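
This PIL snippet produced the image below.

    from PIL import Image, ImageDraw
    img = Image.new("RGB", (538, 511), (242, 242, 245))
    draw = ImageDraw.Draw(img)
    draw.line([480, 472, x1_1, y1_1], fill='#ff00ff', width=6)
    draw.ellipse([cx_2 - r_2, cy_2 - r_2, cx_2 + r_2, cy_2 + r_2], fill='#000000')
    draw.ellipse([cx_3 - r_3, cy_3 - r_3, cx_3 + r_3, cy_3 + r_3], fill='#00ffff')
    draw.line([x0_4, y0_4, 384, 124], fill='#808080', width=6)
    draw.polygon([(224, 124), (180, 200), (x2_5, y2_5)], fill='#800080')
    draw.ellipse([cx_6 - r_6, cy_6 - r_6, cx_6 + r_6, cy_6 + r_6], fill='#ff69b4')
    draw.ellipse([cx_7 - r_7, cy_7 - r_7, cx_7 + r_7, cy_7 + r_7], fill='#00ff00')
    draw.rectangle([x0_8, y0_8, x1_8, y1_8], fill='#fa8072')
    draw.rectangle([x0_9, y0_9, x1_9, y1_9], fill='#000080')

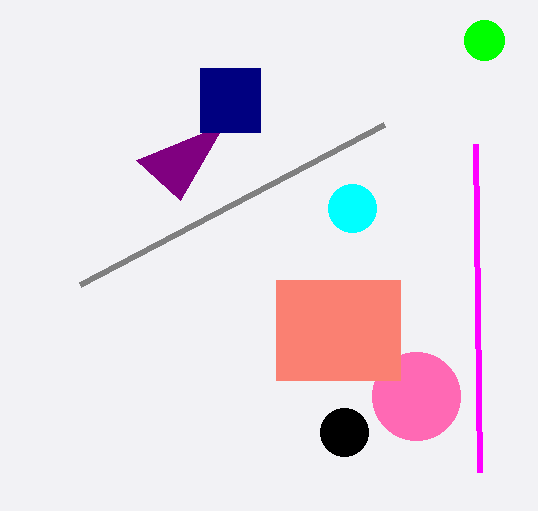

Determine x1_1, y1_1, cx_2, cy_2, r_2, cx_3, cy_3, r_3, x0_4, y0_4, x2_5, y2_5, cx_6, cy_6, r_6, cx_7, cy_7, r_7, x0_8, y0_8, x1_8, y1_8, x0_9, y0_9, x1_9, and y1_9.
x1_1 = 476; y1_1 = 144; cx_2 = 344; cy_2 = 432; r_2 = 24; cx_3 = 352; cy_3 = 208; r_3 = 24; x0_4 = 80; y0_4 = 284; x2_5 = 136; y2_5 = 160; cx_6 = 416; cy_6 = 396; r_6 = 44; cx_7 = 484; cy_7 = 40; r_7 = 20; x0_8 = 276; y0_8 = 280; x1_8 = 400; y1_8 = 380; x0_9 = 200; y0_9 = 68; x1_9 = 260; y1_9 = 132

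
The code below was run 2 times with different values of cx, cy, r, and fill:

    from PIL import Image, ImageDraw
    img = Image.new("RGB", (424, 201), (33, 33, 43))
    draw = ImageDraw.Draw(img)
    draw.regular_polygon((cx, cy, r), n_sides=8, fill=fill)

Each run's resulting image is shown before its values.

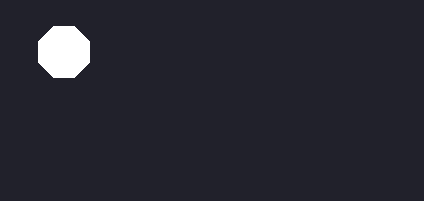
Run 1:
cx = 64; cy = 52; r = 28; fill = 'white'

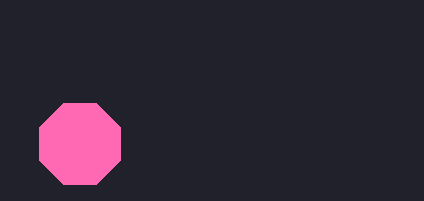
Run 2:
cx = 80, cy = 144, r = 44, fill = 'hotpink'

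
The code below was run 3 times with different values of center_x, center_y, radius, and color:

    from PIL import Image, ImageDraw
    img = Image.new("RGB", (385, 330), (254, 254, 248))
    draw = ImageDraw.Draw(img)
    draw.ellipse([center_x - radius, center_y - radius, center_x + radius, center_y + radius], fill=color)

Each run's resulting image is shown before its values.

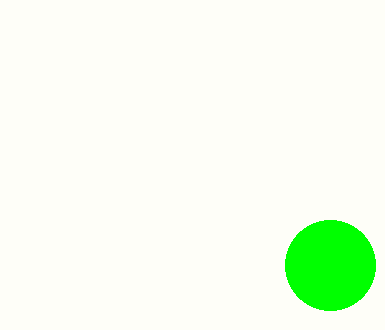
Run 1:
center_x = 330, center_y = 265, radius = 45, color = 'lime'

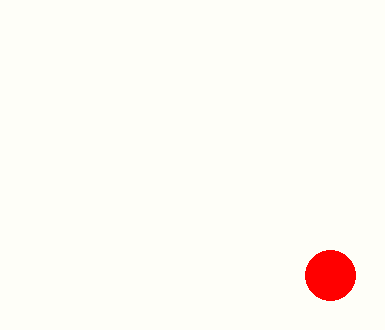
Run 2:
center_x = 330, center_y = 275, radius = 25, color = 'red'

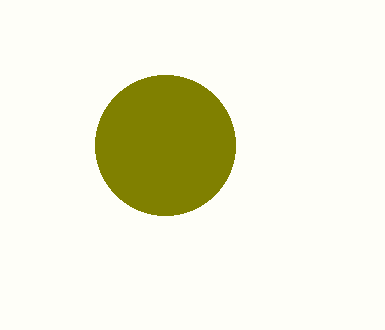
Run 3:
center_x = 165
center_y = 145
radius = 70
color = 'olive'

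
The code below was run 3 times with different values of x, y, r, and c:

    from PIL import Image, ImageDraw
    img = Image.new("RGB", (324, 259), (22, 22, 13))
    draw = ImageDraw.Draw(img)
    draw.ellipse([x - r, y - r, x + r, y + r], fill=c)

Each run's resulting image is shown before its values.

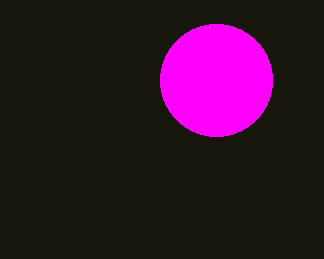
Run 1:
x = 216
y = 80
r = 56
c = 'magenta'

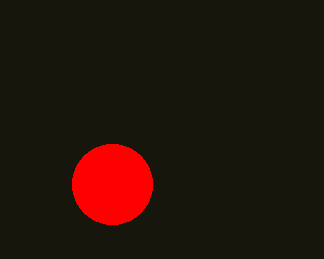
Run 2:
x = 112
y = 184
r = 40
c = 'red'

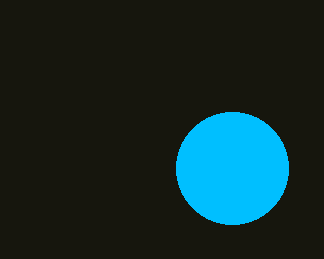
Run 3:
x = 232, y = 168, r = 56, c = 'deepskyblue'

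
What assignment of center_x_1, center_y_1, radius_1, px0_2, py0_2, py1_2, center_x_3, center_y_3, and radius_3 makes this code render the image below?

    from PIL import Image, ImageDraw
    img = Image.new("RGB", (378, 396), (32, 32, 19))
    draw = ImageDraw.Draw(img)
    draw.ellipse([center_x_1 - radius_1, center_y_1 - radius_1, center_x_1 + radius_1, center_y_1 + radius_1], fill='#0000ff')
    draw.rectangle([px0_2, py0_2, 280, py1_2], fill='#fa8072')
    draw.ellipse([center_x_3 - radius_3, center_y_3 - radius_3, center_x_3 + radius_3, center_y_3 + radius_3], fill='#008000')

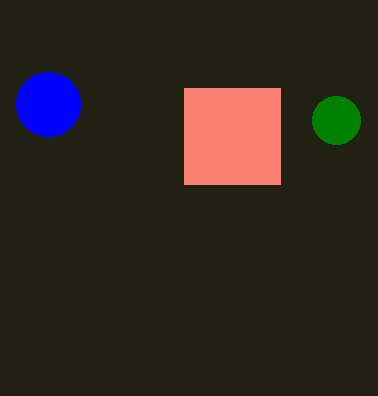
center_x_1 = 48, center_y_1 = 104, radius_1 = 32, px0_2 = 184, py0_2 = 88, py1_2 = 184, center_x_3 = 336, center_y_3 = 120, radius_3 = 24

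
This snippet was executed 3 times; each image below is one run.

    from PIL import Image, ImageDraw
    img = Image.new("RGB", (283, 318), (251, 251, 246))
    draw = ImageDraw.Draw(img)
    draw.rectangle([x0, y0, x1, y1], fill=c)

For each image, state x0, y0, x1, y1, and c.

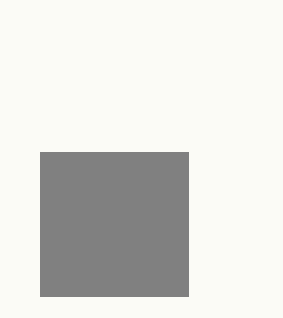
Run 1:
x0 = 40; y0 = 152; x1 = 188; y1 = 296; c = 'gray'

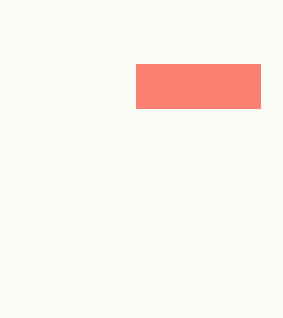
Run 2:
x0 = 136
y0 = 64
x1 = 260
y1 = 108
c = 'salmon'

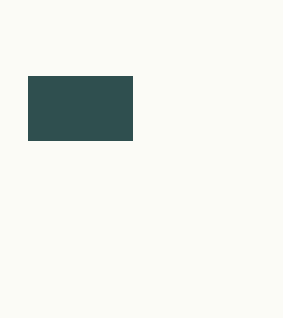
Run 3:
x0 = 28, y0 = 76, x1 = 132, y1 = 140, c = 'darkslategray'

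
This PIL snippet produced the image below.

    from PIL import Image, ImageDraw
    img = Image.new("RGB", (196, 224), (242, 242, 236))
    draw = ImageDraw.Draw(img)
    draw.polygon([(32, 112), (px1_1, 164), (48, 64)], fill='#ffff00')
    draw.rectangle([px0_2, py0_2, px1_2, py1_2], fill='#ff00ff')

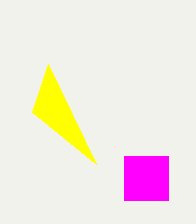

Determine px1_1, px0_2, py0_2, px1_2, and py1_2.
px1_1 = 96; px0_2 = 124; py0_2 = 156; px1_2 = 168; py1_2 = 200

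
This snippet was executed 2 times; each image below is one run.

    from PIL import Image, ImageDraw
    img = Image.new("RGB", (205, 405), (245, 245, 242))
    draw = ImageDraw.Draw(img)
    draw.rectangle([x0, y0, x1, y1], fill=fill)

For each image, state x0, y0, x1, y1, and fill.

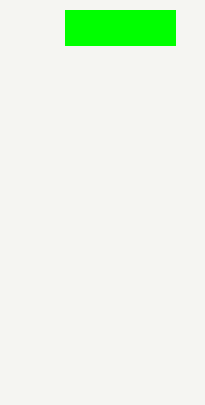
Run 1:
x0 = 65, y0 = 10, x1 = 175, y1 = 45, fill = 'lime'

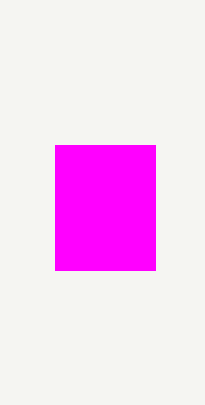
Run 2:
x0 = 55, y0 = 145, x1 = 155, y1 = 270, fill = 'magenta'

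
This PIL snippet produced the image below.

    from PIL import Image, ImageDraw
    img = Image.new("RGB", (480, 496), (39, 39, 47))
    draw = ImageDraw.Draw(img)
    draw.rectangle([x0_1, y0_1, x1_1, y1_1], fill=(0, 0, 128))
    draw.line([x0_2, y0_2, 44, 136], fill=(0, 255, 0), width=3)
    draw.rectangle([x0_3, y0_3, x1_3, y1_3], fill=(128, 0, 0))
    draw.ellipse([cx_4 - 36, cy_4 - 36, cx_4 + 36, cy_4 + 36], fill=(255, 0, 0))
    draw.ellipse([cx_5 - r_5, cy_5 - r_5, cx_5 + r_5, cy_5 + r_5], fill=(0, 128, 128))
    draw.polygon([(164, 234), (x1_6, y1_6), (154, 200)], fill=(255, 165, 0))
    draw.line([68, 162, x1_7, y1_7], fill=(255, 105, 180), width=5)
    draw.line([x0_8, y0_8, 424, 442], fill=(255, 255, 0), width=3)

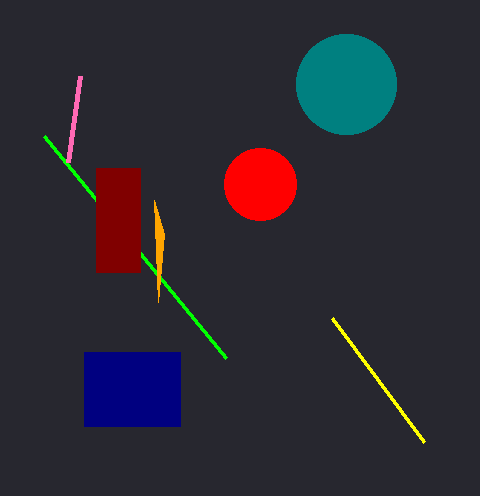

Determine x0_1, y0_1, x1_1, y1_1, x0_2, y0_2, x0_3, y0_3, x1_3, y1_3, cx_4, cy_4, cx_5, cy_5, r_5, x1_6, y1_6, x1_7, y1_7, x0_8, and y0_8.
x0_1 = 84, y0_1 = 352, x1_1 = 180, y1_1 = 426, x0_2 = 226, y0_2 = 358, x0_3 = 96, y0_3 = 168, x1_3 = 140, y1_3 = 272, cx_4 = 260, cy_4 = 184, cx_5 = 346, cy_5 = 84, r_5 = 50, x1_6 = 158, y1_6 = 302, x1_7 = 80, y1_7 = 76, x0_8 = 332, y0_8 = 318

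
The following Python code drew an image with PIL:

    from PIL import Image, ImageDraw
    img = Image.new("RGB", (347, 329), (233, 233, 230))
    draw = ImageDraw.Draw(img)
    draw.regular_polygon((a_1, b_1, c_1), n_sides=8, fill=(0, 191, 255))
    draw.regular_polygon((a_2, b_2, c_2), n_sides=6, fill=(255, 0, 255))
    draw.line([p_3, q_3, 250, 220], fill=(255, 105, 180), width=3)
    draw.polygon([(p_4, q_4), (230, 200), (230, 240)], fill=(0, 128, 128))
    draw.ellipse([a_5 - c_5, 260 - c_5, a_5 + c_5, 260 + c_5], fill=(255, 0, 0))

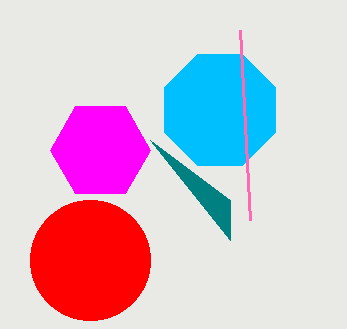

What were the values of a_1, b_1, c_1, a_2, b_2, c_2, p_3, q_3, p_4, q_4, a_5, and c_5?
a_1 = 220; b_1 = 110; c_1 = 60; a_2 = 100; b_2 = 150; c_2 = 50; p_3 = 240; q_3 = 30; p_4 = 150; q_4 = 140; a_5 = 90; c_5 = 60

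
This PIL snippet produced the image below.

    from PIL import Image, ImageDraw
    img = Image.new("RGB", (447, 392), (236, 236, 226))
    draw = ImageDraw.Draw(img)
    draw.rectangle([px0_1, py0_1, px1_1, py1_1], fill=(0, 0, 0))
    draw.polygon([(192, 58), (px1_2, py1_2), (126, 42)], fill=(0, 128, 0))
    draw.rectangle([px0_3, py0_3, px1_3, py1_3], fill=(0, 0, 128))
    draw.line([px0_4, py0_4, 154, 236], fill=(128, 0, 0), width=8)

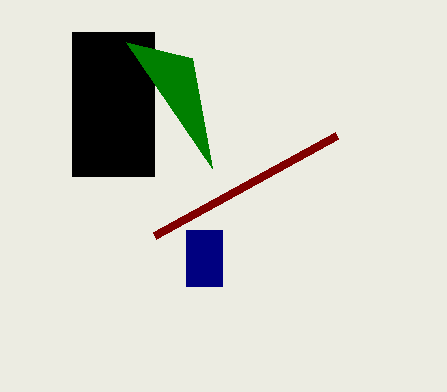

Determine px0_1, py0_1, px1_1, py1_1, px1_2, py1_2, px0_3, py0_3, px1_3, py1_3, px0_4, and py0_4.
px0_1 = 72
py0_1 = 32
px1_1 = 154
py1_1 = 176
px1_2 = 212
py1_2 = 168
px0_3 = 186
py0_3 = 230
px1_3 = 222
py1_3 = 286
px0_4 = 336
py0_4 = 136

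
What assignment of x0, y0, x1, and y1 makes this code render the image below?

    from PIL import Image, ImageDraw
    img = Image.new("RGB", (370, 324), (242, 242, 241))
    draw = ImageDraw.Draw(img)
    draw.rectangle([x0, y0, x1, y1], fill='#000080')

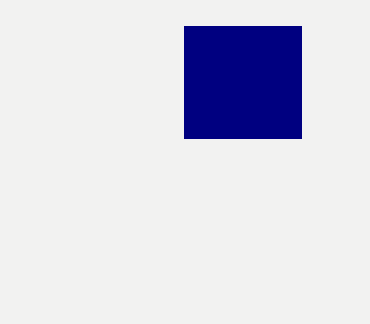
x0 = 184; y0 = 26; x1 = 301; y1 = 138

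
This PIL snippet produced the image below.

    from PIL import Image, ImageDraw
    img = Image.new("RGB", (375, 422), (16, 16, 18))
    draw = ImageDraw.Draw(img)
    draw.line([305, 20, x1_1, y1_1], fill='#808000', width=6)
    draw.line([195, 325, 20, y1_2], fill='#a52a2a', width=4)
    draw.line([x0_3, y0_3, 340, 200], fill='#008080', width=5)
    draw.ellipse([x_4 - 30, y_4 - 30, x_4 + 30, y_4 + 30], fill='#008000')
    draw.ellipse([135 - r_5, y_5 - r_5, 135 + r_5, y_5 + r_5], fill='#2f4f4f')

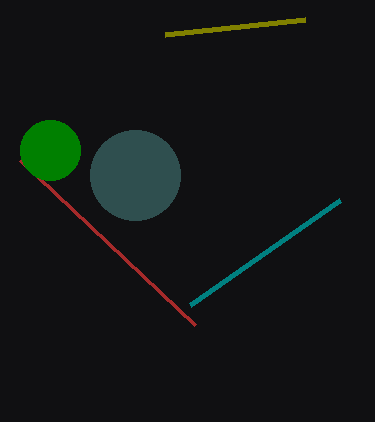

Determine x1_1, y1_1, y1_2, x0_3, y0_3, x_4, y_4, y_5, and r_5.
x1_1 = 165
y1_1 = 35
y1_2 = 160
x0_3 = 190
y0_3 = 305
x_4 = 50
y_4 = 150
y_5 = 175
r_5 = 45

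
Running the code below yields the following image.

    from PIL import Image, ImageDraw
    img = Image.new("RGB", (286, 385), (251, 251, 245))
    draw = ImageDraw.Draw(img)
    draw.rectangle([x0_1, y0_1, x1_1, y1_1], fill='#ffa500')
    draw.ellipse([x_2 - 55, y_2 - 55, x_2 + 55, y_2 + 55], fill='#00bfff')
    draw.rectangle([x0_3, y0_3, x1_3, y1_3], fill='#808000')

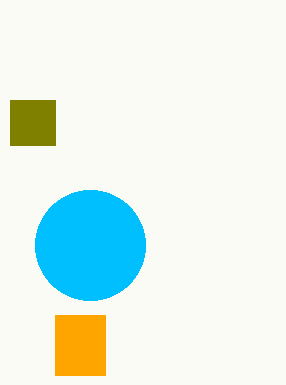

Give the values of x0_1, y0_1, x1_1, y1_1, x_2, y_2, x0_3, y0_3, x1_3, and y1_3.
x0_1 = 55; y0_1 = 315; x1_1 = 105; y1_1 = 375; x_2 = 90; y_2 = 245; x0_3 = 10; y0_3 = 100; x1_3 = 55; y1_3 = 145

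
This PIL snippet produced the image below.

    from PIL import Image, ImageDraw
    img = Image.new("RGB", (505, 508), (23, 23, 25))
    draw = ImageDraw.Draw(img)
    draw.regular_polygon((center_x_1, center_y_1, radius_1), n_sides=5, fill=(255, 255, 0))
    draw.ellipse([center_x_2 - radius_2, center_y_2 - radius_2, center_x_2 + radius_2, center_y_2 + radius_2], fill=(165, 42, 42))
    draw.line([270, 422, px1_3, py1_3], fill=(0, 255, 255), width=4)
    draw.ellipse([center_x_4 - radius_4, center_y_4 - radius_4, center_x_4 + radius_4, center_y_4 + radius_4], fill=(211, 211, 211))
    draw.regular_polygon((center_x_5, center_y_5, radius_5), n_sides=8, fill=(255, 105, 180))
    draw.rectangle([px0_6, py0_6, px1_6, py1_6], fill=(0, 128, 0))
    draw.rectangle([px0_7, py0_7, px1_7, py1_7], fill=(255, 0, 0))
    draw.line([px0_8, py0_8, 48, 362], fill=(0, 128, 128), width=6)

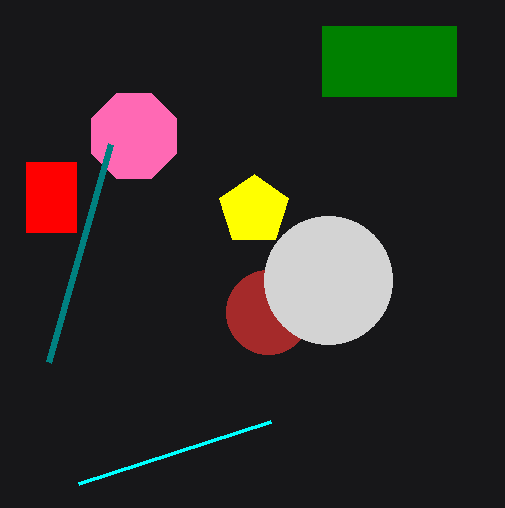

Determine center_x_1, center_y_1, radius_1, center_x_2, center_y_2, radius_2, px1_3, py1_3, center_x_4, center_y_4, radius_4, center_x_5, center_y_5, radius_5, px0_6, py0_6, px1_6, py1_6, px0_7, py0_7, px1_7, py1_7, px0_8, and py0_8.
center_x_1 = 254, center_y_1 = 210, radius_1 = 36, center_x_2 = 268, center_y_2 = 312, radius_2 = 42, px1_3 = 78, py1_3 = 484, center_x_4 = 328, center_y_4 = 280, radius_4 = 64, center_x_5 = 134, center_y_5 = 136, radius_5 = 46, px0_6 = 322, py0_6 = 26, px1_6 = 456, py1_6 = 96, px0_7 = 26, py0_7 = 162, px1_7 = 76, py1_7 = 232, px0_8 = 110, py0_8 = 144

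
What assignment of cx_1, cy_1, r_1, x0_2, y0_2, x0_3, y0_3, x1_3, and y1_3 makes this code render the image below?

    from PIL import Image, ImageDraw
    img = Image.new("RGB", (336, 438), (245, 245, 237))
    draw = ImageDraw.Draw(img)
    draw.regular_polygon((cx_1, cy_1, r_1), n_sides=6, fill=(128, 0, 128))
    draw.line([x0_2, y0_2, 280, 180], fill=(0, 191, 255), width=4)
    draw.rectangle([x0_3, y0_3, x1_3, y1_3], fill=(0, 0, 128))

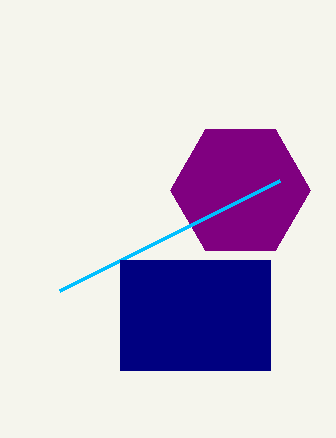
cx_1 = 240; cy_1 = 190; r_1 = 70; x0_2 = 60; y0_2 = 290; x0_3 = 120; y0_3 = 260; x1_3 = 270; y1_3 = 370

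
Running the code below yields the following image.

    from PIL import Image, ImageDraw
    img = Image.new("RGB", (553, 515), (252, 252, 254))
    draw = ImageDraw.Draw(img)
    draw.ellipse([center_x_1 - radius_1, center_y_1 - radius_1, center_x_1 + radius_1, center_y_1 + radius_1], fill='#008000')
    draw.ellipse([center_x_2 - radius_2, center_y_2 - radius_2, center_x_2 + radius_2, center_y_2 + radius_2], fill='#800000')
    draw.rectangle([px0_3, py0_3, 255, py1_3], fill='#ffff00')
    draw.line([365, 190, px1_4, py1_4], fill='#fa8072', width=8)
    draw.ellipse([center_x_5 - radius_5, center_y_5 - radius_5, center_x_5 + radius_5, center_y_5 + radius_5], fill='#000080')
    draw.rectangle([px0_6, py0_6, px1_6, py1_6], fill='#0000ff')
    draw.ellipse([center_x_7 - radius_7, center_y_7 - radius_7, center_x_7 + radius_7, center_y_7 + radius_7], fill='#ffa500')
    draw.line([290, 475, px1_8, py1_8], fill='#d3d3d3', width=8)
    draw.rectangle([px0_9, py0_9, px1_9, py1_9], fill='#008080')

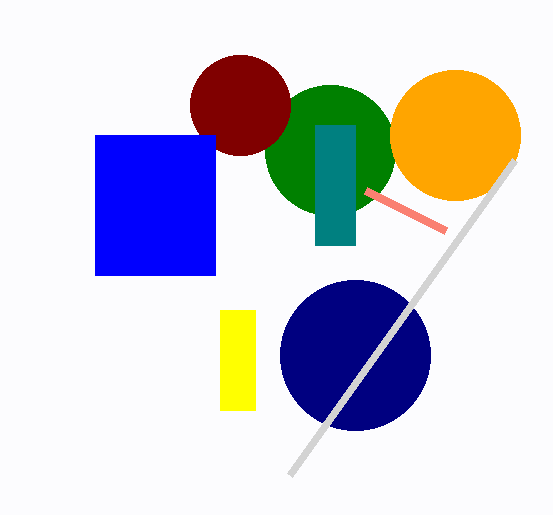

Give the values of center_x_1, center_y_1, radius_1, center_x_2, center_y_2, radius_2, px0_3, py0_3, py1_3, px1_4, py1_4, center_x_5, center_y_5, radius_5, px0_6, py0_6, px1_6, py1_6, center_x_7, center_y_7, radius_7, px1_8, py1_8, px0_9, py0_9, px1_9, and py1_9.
center_x_1 = 330, center_y_1 = 150, radius_1 = 65, center_x_2 = 240, center_y_2 = 105, radius_2 = 50, px0_3 = 220, py0_3 = 310, py1_3 = 410, px1_4 = 445, py1_4 = 230, center_x_5 = 355, center_y_5 = 355, radius_5 = 75, px0_6 = 95, py0_6 = 135, px1_6 = 215, py1_6 = 275, center_x_7 = 455, center_y_7 = 135, radius_7 = 65, px1_8 = 515, py1_8 = 160, px0_9 = 315, py0_9 = 125, px1_9 = 355, py1_9 = 245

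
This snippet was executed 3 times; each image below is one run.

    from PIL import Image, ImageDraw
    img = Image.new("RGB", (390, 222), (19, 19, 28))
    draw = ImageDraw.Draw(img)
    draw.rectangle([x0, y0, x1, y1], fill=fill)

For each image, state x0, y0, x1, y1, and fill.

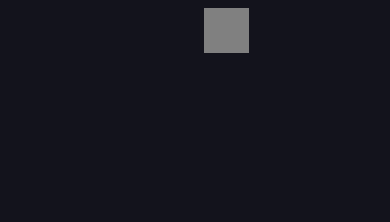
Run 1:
x0 = 204
y0 = 8
x1 = 248
y1 = 52
fill = 'gray'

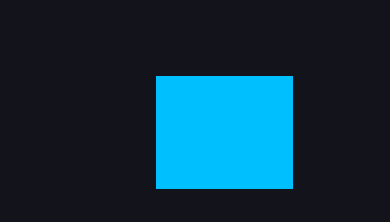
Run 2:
x0 = 156
y0 = 76
x1 = 292
y1 = 188
fill = 'deepskyblue'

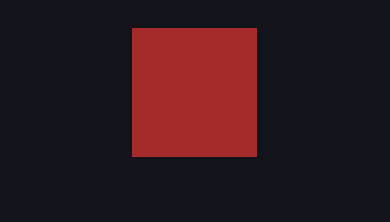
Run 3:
x0 = 132; y0 = 28; x1 = 256; y1 = 156; fill = 'brown'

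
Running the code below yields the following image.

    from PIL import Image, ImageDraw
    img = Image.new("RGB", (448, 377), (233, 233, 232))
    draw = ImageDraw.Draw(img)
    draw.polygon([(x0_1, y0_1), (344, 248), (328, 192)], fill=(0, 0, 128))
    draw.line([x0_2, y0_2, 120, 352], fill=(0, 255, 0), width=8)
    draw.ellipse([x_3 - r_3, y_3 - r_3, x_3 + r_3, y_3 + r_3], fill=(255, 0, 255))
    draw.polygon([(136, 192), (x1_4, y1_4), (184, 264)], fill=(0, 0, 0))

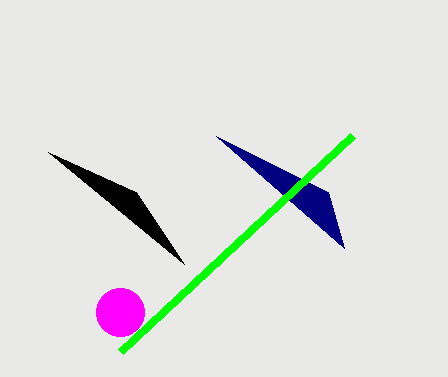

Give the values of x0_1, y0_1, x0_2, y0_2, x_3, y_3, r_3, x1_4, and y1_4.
x0_1 = 216
y0_1 = 136
x0_2 = 352
y0_2 = 136
x_3 = 120
y_3 = 312
r_3 = 24
x1_4 = 48
y1_4 = 152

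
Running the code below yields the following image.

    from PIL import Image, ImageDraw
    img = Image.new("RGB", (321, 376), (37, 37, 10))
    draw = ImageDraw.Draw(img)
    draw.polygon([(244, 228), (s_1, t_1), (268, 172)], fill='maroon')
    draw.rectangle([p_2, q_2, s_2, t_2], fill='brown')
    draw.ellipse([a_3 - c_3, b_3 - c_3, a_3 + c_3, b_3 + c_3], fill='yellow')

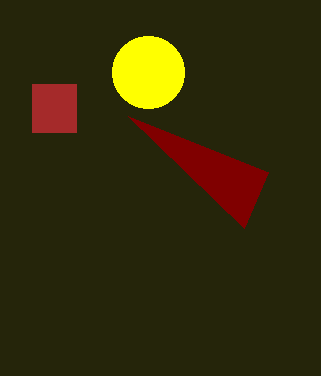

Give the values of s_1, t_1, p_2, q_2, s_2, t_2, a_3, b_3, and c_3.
s_1 = 128
t_1 = 116
p_2 = 32
q_2 = 84
s_2 = 76
t_2 = 132
a_3 = 148
b_3 = 72
c_3 = 36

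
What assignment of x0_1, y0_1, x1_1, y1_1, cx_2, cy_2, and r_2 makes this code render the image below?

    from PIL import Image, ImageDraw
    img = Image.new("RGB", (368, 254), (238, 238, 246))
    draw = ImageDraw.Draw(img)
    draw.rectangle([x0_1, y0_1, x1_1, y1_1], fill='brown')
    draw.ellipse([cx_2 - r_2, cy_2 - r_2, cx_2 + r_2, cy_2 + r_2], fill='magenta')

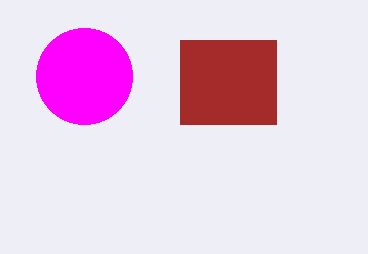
x0_1 = 180
y0_1 = 40
x1_1 = 276
y1_1 = 124
cx_2 = 84
cy_2 = 76
r_2 = 48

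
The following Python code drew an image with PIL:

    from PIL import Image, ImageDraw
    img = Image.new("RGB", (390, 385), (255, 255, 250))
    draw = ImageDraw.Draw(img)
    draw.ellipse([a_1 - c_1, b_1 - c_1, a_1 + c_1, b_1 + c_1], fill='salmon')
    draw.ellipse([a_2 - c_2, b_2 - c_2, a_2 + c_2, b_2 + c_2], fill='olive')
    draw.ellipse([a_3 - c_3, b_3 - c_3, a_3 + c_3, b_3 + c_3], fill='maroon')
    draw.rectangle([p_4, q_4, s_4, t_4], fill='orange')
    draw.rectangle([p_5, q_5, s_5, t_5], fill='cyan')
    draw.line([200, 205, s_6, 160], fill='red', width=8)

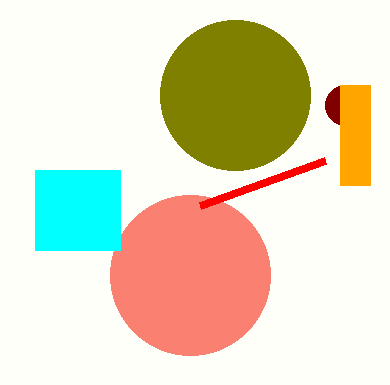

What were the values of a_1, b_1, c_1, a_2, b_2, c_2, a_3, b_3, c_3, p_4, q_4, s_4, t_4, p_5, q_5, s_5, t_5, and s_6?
a_1 = 190; b_1 = 275; c_1 = 80; a_2 = 235; b_2 = 95; c_2 = 75; a_3 = 345; b_3 = 105; c_3 = 20; p_4 = 340; q_4 = 85; s_4 = 370; t_4 = 185; p_5 = 35; q_5 = 170; s_5 = 120; t_5 = 250; s_6 = 325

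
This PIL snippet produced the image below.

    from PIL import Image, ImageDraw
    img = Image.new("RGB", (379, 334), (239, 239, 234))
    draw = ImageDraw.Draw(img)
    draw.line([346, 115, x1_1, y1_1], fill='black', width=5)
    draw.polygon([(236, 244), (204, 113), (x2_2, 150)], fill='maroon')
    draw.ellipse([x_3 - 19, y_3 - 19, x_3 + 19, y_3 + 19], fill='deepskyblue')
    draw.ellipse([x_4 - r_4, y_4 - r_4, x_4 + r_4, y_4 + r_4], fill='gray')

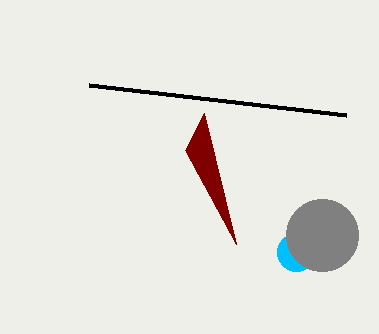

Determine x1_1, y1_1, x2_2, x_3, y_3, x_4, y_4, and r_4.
x1_1 = 89, y1_1 = 85, x2_2 = 185, x_3 = 296, y_3 = 252, x_4 = 322, y_4 = 235, r_4 = 36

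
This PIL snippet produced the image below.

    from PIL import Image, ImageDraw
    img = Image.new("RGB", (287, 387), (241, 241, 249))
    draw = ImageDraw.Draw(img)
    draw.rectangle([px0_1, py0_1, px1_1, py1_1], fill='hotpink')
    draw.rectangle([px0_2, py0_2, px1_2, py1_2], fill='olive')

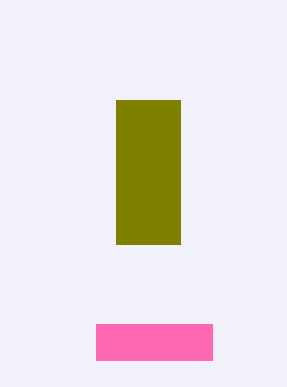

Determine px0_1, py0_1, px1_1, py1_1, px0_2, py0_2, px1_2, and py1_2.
px0_1 = 96
py0_1 = 324
px1_1 = 212
py1_1 = 360
px0_2 = 116
py0_2 = 100
px1_2 = 180
py1_2 = 244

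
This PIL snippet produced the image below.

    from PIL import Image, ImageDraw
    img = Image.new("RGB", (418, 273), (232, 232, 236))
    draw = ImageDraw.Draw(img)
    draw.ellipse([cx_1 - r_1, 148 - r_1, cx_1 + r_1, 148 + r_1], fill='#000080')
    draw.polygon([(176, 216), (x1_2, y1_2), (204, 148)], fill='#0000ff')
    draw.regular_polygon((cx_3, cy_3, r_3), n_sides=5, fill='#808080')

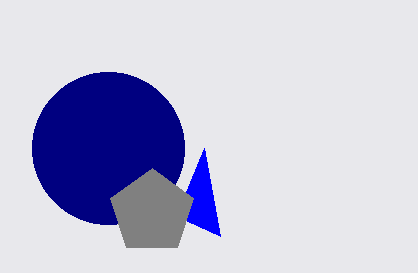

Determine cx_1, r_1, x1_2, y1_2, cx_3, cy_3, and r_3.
cx_1 = 108, r_1 = 76, x1_2 = 220, y1_2 = 236, cx_3 = 152, cy_3 = 212, r_3 = 44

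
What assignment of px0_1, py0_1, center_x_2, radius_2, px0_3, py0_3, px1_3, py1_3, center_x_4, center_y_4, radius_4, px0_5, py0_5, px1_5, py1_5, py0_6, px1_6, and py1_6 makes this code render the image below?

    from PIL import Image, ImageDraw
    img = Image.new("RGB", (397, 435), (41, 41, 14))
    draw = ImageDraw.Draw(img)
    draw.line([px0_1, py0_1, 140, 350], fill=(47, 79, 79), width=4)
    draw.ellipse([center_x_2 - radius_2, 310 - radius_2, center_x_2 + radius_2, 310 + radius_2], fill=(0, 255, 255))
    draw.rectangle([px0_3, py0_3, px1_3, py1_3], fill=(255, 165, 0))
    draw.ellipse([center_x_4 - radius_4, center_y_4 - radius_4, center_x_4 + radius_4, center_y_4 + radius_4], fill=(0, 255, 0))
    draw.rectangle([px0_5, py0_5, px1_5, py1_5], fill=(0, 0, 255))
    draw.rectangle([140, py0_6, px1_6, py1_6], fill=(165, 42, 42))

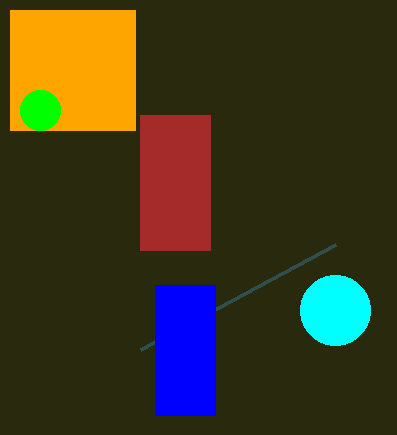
px0_1 = 335; py0_1 = 245; center_x_2 = 335; radius_2 = 35; px0_3 = 10; py0_3 = 10; px1_3 = 135; py1_3 = 130; center_x_4 = 40; center_y_4 = 110; radius_4 = 20; px0_5 = 155; py0_5 = 285; px1_5 = 215; py1_5 = 415; py0_6 = 115; px1_6 = 210; py1_6 = 250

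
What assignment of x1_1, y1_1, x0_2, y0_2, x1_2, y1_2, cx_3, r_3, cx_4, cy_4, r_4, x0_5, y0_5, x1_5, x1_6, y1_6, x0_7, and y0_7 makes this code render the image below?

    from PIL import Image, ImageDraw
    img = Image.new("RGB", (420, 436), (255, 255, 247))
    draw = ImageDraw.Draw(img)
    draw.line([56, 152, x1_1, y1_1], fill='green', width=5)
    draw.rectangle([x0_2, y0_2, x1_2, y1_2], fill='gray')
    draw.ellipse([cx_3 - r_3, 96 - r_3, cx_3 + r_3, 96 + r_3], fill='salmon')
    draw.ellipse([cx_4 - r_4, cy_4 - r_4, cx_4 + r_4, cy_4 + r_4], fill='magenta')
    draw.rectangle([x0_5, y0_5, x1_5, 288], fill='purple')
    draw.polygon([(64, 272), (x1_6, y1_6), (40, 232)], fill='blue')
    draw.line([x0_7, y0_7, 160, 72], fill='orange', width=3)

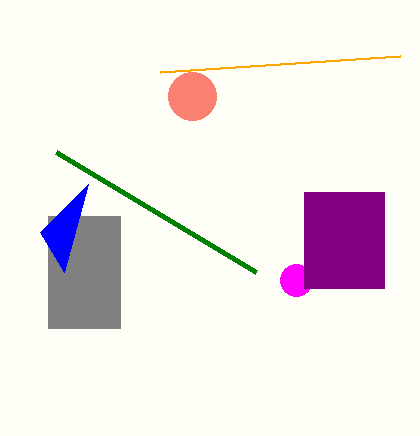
x1_1 = 256; y1_1 = 272; x0_2 = 48; y0_2 = 216; x1_2 = 120; y1_2 = 328; cx_3 = 192; r_3 = 24; cx_4 = 296; cy_4 = 280; r_4 = 16; x0_5 = 304; y0_5 = 192; x1_5 = 384; x1_6 = 88; y1_6 = 184; x0_7 = 400; y0_7 = 56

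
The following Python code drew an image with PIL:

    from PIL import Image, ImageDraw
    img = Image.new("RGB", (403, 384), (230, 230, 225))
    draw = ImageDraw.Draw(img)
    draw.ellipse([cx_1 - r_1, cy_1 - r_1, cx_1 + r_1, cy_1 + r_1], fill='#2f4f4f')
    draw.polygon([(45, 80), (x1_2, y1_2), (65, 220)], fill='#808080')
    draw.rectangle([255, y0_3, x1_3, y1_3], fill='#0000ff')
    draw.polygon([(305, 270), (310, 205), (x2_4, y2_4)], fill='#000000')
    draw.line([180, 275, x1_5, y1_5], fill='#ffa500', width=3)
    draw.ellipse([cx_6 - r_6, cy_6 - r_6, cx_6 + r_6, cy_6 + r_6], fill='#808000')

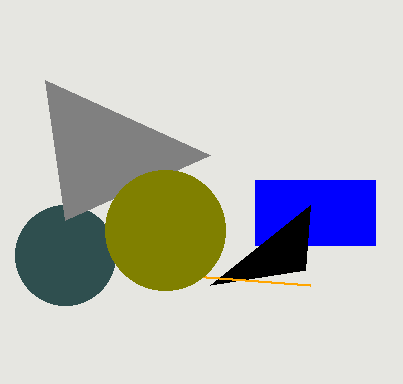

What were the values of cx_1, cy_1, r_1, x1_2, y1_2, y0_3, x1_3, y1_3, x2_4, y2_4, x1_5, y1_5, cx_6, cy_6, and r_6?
cx_1 = 65; cy_1 = 255; r_1 = 50; x1_2 = 210; y1_2 = 155; y0_3 = 180; x1_3 = 375; y1_3 = 245; x2_4 = 210; y2_4 = 285; x1_5 = 310; y1_5 = 285; cx_6 = 165; cy_6 = 230; r_6 = 60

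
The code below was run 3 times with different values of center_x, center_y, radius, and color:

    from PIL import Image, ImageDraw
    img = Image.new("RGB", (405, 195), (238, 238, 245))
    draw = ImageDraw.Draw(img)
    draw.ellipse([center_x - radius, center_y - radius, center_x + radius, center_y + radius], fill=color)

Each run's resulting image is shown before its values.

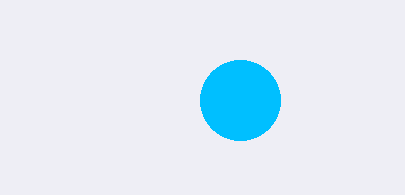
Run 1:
center_x = 240, center_y = 100, radius = 40, color = 'deepskyblue'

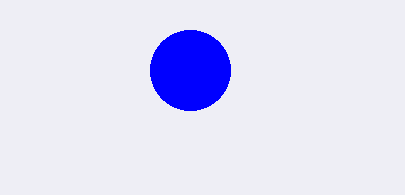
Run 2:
center_x = 190
center_y = 70
radius = 40
color = 'blue'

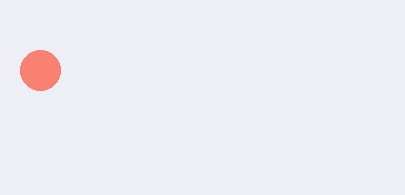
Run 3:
center_x = 40
center_y = 70
radius = 20
color = 'salmon'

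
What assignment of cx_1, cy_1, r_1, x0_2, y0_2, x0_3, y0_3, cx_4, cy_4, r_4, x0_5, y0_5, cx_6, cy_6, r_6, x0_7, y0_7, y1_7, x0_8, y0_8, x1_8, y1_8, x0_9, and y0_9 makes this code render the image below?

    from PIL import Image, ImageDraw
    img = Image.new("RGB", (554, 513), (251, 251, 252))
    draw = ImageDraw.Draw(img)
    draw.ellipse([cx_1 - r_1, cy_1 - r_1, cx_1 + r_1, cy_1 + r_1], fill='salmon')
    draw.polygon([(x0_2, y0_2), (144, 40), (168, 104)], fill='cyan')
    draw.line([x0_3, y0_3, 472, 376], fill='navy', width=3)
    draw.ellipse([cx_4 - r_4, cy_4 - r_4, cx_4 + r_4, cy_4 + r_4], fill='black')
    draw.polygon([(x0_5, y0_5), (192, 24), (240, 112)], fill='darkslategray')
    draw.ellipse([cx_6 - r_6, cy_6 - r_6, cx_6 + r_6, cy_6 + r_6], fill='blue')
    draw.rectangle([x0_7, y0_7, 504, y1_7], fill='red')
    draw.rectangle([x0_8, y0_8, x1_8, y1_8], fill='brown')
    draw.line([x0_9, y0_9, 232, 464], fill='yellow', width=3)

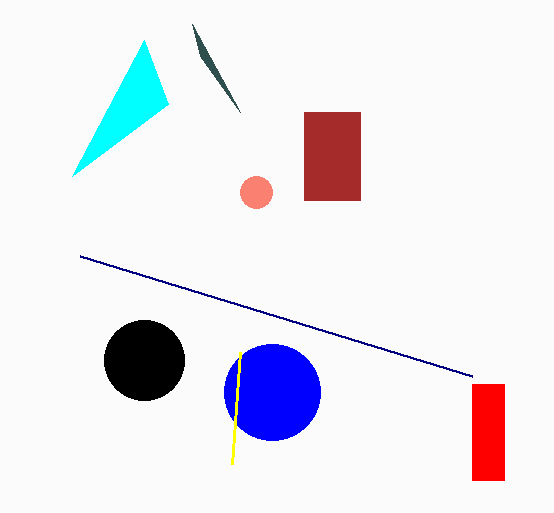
cx_1 = 256; cy_1 = 192; r_1 = 16; x0_2 = 72; y0_2 = 176; x0_3 = 80; y0_3 = 256; cx_4 = 144; cy_4 = 360; r_4 = 40; x0_5 = 200; y0_5 = 56; cx_6 = 272; cy_6 = 392; r_6 = 48; x0_7 = 472; y0_7 = 384; y1_7 = 480; x0_8 = 304; y0_8 = 112; x1_8 = 360; y1_8 = 200; x0_9 = 240; y0_9 = 352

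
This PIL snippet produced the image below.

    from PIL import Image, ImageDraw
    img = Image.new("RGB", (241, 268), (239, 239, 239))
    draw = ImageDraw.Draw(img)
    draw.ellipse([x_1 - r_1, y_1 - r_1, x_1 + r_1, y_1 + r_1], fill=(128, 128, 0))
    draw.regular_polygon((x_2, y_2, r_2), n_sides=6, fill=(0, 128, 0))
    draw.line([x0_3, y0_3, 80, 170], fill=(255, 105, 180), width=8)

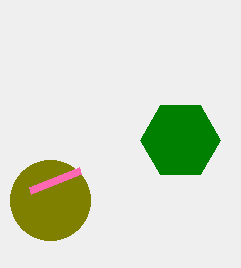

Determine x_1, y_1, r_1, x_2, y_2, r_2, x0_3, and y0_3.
x_1 = 50, y_1 = 200, r_1 = 40, x_2 = 180, y_2 = 140, r_2 = 40, x0_3 = 30, y0_3 = 190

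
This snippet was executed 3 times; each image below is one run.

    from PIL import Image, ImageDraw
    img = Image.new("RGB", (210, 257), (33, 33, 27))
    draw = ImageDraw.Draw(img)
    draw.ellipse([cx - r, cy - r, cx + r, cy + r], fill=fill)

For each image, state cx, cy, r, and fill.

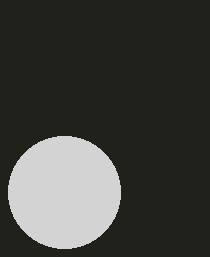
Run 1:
cx = 64
cy = 192
r = 56
fill = 'lightgray'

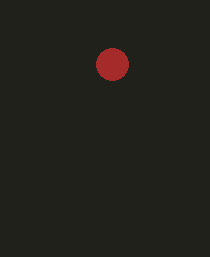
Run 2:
cx = 112
cy = 64
r = 16
fill = 'brown'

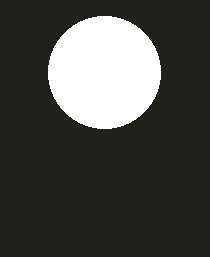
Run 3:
cx = 104; cy = 72; r = 56; fill = 'white'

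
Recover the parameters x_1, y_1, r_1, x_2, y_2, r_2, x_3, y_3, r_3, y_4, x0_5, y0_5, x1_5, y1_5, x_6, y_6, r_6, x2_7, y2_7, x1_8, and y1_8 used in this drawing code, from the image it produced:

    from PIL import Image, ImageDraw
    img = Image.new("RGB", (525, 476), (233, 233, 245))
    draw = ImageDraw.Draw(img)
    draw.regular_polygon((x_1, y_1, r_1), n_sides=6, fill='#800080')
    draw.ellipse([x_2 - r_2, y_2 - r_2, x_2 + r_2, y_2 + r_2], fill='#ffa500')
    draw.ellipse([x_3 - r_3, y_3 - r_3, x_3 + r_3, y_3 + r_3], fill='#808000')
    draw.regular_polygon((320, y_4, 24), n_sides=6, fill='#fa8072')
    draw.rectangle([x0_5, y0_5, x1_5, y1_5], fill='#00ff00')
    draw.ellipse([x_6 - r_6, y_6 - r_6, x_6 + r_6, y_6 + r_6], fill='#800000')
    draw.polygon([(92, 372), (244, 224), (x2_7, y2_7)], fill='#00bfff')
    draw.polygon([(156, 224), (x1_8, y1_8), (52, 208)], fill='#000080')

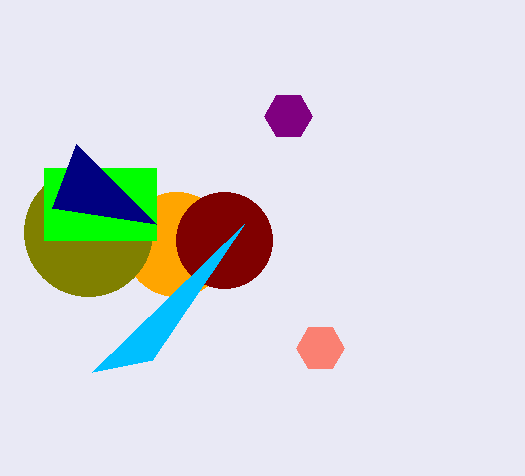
x_1 = 288; y_1 = 116; r_1 = 24; x_2 = 176; y_2 = 244; r_2 = 52; x_3 = 88; y_3 = 232; r_3 = 64; y_4 = 348; x0_5 = 44; y0_5 = 168; x1_5 = 156; y1_5 = 240; x_6 = 224; y_6 = 240; r_6 = 48; x2_7 = 152; y2_7 = 360; x1_8 = 76; y1_8 = 144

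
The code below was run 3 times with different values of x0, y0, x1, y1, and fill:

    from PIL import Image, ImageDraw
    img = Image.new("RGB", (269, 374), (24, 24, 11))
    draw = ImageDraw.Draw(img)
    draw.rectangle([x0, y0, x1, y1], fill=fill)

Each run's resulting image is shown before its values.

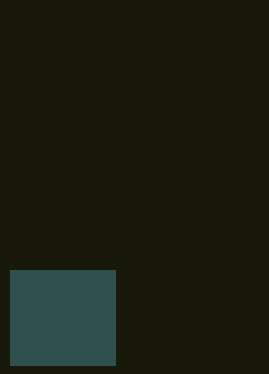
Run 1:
x0 = 10; y0 = 270; x1 = 115; y1 = 365; fill = 'darkslategray'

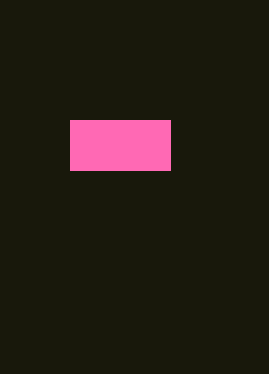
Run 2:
x0 = 70
y0 = 120
x1 = 170
y1 = 170
fill = 'hotpink'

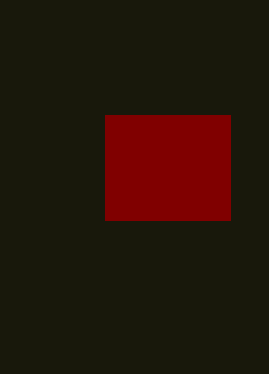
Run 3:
x0 = 105; y0 = 115; x1 = 230; y1 = 220; fill = 'maroon'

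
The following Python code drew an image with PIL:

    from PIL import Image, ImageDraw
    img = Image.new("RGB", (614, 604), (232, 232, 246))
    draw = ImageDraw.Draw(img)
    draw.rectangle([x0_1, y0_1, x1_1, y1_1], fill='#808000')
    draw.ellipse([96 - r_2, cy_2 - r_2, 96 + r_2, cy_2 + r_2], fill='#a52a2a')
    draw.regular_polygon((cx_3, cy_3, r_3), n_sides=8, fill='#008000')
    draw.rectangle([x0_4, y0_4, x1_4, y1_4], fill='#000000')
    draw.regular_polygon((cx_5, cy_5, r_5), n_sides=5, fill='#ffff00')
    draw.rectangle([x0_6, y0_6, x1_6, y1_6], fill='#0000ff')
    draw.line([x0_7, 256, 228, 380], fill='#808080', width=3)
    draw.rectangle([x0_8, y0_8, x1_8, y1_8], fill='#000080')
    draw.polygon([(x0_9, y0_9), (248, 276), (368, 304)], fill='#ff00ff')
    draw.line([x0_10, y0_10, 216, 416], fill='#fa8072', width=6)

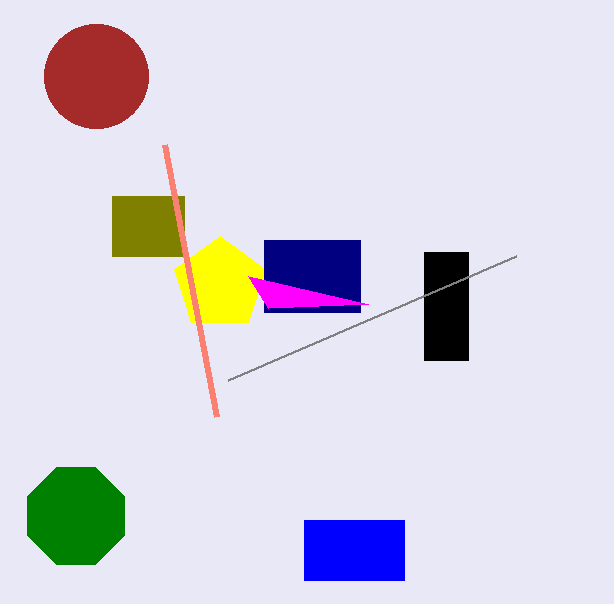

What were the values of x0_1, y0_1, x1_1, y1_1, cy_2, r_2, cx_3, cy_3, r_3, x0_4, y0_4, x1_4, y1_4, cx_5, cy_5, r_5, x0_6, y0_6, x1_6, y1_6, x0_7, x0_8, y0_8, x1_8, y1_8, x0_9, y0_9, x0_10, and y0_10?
x0_1 = 112, y0_1 = 196, x1_1 = 184, y1_1 = 256, cy_2 = 76, r_2 = 52, cx_3 = 76, cy_3 = 516, r_3 = 52, x0_4 = 424, y0_4 = 252, x1_4 = 468, y1_4 = 360, cx_5 = 220, cy_5 = 284, r_5 = 48, x0_6 = 304, y0_6 = 520, x1_6 = 404, y1_6 = 580, x0_7 = 516, x0_8 = 264, y0_8 = 240, x1_8 = 360, y1_8 = 312, x0_9 = 268, y0_9 = 308, x0_10 = 164, y0_10 = 144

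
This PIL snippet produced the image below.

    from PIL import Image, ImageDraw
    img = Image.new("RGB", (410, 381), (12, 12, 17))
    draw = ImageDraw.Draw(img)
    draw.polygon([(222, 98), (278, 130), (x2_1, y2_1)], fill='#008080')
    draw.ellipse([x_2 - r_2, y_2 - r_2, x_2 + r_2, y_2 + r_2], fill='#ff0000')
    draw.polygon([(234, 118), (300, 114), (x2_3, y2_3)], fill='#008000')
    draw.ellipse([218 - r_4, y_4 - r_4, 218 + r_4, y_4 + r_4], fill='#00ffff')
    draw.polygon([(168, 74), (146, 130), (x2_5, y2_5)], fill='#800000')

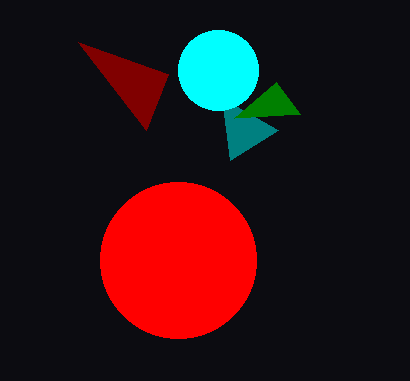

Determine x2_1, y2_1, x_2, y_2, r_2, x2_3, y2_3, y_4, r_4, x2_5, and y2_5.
x2_1 = 230, y2_1 = 160, x_2 = 178, y_2 = 260, r_2 = 78, x2_3 = 276, y2_3 = 82, y_4 = 70, r_4 = 40, x2_5 = 78, y2_5 = 42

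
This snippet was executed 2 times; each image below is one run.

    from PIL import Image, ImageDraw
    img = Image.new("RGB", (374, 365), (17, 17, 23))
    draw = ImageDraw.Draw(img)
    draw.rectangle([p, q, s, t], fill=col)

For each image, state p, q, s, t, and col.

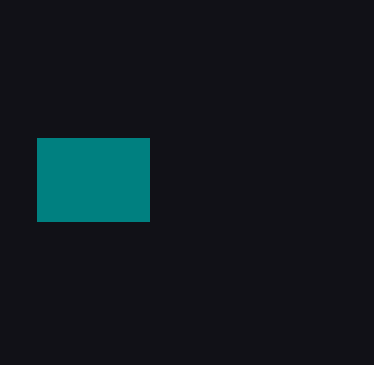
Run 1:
p = 37; q = 138; s = 149; t = 221; col = 'teal'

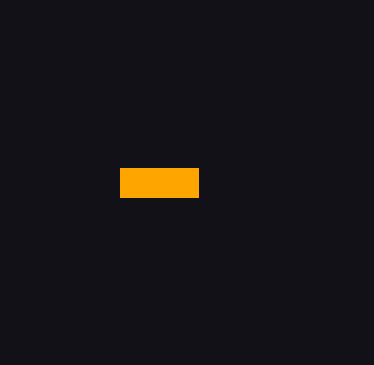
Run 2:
p = 120
q = 168
s = 198
t = 197
col = 'orange'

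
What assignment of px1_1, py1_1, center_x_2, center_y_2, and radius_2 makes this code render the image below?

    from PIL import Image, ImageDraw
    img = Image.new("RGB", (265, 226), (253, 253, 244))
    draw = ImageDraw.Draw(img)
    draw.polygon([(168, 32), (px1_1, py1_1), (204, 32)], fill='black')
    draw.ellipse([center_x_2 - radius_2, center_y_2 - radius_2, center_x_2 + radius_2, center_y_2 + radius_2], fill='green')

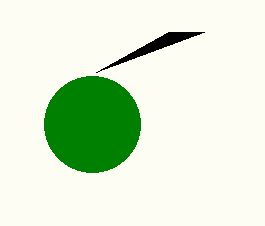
px1_1 = 96
py1_1 = 72
center_x_2 = 92
center_y_2 = 124
radius_2 = 48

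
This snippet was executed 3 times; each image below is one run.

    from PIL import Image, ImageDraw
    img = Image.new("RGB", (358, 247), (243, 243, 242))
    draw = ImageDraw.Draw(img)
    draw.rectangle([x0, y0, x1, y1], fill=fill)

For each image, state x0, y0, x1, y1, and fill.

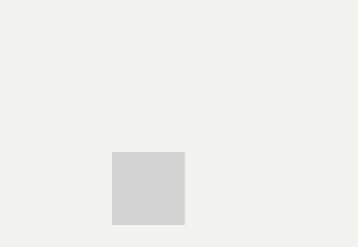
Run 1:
x0 = 112
y0 = 152
x1 = 184
y1 = 224
fill = 'lightgray'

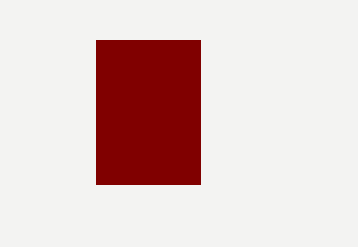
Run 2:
x0 = 96, y0 = 40, x1 = 200, y1 = 184, fill = 'maroon'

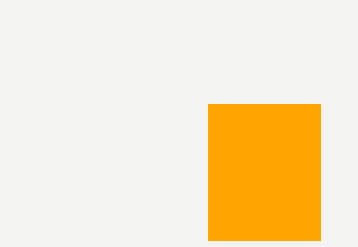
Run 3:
x0 = 208; y0 = 104; x1 = 320; y1 = 240; fill = 'orange'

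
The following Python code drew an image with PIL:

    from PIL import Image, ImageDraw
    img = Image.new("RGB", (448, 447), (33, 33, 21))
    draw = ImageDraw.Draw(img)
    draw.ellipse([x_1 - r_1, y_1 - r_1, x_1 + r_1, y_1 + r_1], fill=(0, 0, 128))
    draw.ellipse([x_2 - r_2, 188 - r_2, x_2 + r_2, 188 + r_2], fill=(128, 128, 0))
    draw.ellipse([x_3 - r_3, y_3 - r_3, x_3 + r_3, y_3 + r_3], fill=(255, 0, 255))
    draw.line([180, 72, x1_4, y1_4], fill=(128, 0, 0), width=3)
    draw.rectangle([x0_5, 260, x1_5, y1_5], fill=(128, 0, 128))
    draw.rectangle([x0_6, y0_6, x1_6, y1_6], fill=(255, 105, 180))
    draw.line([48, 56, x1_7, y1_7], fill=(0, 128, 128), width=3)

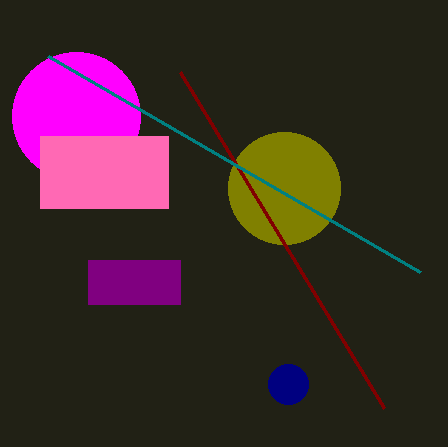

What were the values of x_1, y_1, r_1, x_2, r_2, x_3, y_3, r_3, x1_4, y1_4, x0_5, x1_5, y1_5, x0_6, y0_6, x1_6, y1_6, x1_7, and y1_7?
x_1 = 288, y_1 = 384, r_1 = 20, x_2 = 284, r_2 = 56, x_3 = 76, y_3 = 116, r_3 = 64, x1_4 = 384, y1_4 = 408, x0_5 = 88, x1_5 = 180, y1_5 = 304, x0_6 = 40, y0_6 = 136, x1_6 = 168, y1_6 = 208, x1_7 = 420, y1_7 = 272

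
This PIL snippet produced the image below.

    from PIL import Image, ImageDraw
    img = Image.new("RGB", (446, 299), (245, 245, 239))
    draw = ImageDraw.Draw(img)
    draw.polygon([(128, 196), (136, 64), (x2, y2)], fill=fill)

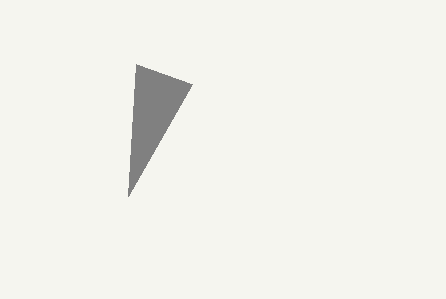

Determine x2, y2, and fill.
x2 = 192
y2 = 84
fill = 'gray'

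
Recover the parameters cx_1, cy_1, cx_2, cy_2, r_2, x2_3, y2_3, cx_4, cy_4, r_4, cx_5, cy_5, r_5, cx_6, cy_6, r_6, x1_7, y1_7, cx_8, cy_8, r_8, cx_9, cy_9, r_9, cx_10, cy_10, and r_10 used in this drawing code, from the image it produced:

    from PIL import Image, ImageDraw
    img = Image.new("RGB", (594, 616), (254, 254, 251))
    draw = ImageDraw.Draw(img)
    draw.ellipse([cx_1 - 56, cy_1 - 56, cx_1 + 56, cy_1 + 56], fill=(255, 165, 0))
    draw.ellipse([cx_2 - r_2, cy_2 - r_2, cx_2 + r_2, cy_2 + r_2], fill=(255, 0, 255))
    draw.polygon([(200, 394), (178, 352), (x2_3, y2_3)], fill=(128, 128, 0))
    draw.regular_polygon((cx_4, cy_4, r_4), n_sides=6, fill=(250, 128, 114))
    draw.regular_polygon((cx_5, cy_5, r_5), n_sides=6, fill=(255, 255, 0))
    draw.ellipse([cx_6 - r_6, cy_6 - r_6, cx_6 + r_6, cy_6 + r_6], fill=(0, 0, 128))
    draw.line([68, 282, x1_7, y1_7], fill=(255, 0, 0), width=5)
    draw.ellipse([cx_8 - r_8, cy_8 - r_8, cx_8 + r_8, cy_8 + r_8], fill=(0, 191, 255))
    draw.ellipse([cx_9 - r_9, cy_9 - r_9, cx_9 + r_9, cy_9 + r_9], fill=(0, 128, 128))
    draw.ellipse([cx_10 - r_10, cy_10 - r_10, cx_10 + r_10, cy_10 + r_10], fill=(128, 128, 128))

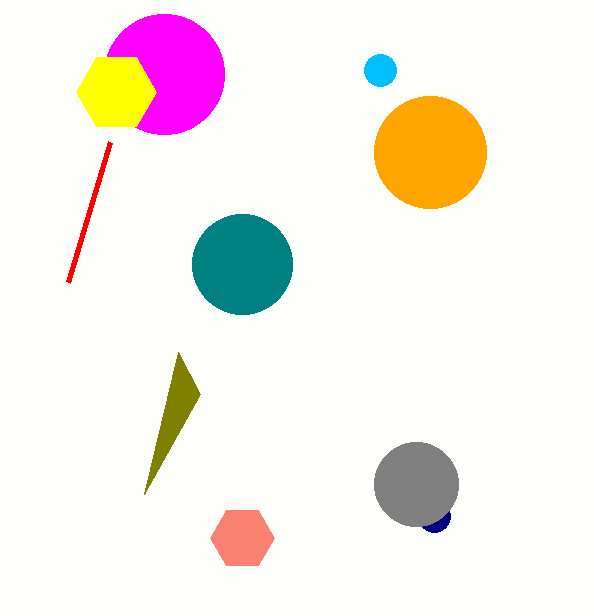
cx_1 = 430; cy_1 = 152; cx_2 = 164; cy_2 = 74; r_2 = 60; x2_3 = 144; y2_3 = 494; cx_4 = 242; cy_4 = 538; r_4 = 32; cx_5 = 116; cy_5 = 92; r_5 = 40; cx_6 = 434; cy_6 = 516; r_6 = 16; x1_7 = 110; y1_7 = 142; cx_8 = 380; cy_8 = 70; r_8 = 16; cx_9 = 242; cy_9 = 264; r_9 = 50; cx_10 = 416; cy_10 = 484; r_10 = 42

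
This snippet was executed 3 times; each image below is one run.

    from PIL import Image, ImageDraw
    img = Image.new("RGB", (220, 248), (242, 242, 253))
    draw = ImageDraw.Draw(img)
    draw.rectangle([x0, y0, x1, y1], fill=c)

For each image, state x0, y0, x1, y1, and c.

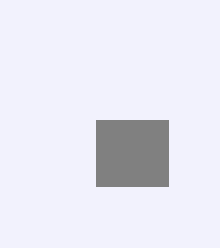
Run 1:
x0 = 96
y0 = 120
x1 = 168
y1 = 186
c = 'gray'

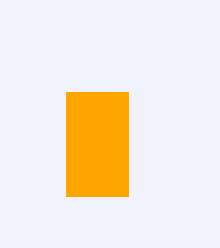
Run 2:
x0 = 66, y0 = 92, x1 = 128, y1 = 196, c = 'orange'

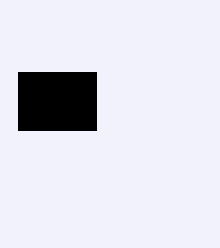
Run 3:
x0 = 18; y0 = 72; x1 = 96; y1 = 130; c = 'black'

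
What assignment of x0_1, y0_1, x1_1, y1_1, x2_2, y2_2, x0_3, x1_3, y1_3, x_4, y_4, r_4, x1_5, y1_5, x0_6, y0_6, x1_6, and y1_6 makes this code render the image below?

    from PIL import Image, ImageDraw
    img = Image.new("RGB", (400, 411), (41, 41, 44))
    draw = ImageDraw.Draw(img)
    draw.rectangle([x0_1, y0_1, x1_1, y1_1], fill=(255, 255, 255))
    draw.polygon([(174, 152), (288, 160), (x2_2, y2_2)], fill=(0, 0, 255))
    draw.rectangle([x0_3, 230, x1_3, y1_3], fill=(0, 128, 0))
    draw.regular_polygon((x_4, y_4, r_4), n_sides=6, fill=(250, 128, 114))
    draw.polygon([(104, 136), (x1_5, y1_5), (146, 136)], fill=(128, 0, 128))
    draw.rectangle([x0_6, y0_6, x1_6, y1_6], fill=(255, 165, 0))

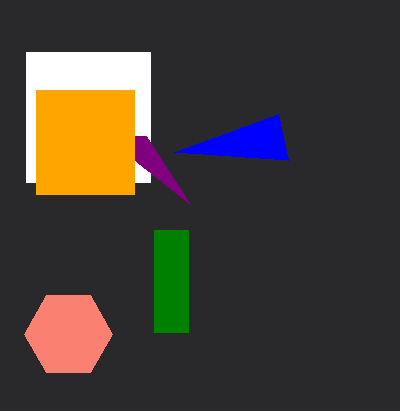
x0_1 = 26
y0_1 = 52
x1_1 = 150
y1_1 = 182
x2_2 = 278
y2_2 = 114
x0_3 = 154
x1_3 = 188
y1_3 = 332
x_4 = 68
y_4 = 334
r_4 = 44
x1_5 = 190
y1_5 = 204
x0_6 = 36
y0_6 = 90
x1_6 = 134
y1_6 = 194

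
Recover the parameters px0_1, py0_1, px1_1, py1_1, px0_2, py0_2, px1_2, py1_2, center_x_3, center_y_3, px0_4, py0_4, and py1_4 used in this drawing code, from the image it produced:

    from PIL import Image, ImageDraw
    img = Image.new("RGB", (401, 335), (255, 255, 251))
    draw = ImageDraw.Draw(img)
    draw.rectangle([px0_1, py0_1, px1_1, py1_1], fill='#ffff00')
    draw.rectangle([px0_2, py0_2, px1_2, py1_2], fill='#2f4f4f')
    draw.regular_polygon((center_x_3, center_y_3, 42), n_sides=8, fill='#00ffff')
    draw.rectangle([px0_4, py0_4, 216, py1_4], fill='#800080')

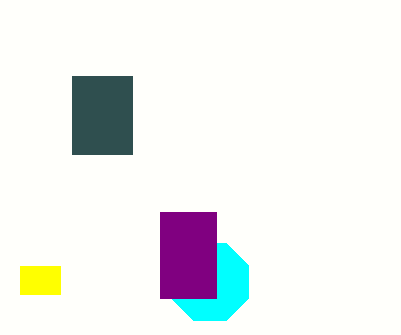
px0_1 = 20; py0_1 = 266; px1_1 = 60; py1_1 = 294; px0_2 = 72; py0_2 = 76; px1_2 = 132; py1_2 = 154; center_x_3 = 210; center_y_3 = 282; px0_4 = 160; py0_4 = 212; py1_4 = 298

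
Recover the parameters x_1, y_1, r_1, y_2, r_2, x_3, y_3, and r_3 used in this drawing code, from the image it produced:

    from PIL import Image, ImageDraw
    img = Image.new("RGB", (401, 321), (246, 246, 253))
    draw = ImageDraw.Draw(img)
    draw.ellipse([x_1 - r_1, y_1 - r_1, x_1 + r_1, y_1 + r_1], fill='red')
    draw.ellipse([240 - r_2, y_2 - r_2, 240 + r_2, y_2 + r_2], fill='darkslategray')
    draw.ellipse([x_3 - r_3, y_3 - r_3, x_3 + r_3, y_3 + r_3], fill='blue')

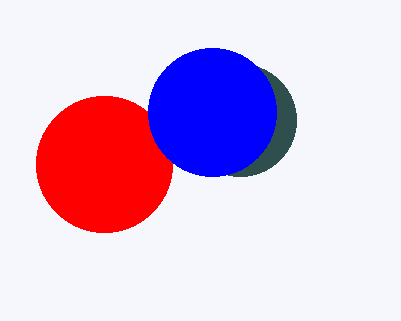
x_1 = 104; y_1 = 164; r_1 = 68; y_2 = 120; r_2 = 56; x_3 = 212; y_3 = 112; r_3 = 64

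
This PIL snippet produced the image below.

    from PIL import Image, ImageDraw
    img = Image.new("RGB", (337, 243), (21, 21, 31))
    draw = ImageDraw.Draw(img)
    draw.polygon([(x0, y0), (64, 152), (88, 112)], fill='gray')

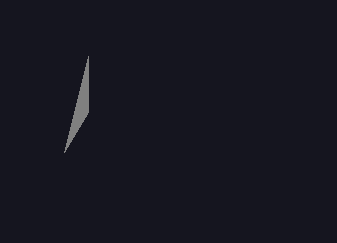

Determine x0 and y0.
x0 = 88
y0 = 56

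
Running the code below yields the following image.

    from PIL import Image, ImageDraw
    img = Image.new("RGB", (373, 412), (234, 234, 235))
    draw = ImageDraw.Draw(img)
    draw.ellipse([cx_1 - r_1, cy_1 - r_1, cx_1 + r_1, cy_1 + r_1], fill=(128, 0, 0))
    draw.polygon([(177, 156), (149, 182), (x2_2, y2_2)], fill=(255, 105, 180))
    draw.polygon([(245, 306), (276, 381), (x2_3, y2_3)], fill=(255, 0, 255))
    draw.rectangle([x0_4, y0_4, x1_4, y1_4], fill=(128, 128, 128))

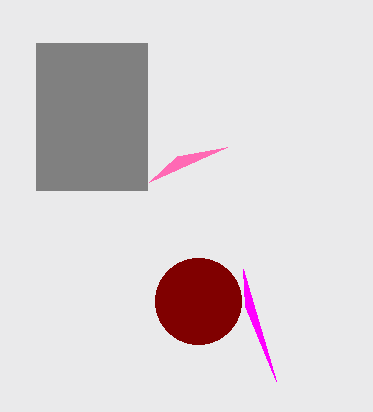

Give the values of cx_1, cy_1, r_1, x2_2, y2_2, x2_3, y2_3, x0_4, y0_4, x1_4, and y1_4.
cx_1 = 198
cy_1 = 301
r_1 = 43
x2_2 = 227
y2_2 = 147
x2_3 = 243
y2_3 = 269
x0_4 = 36
y0_4 = 43
x1_4 = 147
y1_4 = 190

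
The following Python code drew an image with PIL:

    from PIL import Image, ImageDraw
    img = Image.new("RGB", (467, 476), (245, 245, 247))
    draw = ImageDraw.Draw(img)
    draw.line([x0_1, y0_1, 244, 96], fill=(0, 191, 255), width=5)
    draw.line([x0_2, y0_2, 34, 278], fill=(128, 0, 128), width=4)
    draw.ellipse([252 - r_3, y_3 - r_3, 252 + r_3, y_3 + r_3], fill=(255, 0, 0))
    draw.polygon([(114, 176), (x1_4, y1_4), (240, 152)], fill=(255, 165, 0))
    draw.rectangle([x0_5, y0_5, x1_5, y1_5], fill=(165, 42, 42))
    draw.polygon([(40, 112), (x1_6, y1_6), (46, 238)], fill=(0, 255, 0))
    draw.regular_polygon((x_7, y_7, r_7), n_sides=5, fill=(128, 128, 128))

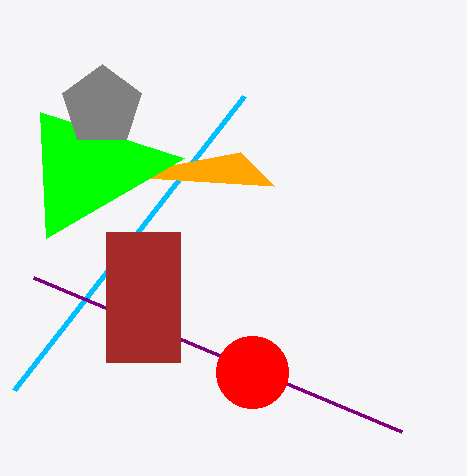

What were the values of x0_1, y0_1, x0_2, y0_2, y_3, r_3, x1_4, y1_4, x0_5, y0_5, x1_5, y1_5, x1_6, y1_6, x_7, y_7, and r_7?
x0_1 = 14; y0_1 = 390; x0_2 = 402; y0_2 = 432; y_3 = 372; r_3 = 36; x1_4 = 274; y1_4 = 186; x0_5 = 106; y0_5 = 232; x1_5 = 180; y1_5 = 362; x1_6 = 184; y1_6 = 158; x_7 = 102; y_7 = 106; r_7 = 42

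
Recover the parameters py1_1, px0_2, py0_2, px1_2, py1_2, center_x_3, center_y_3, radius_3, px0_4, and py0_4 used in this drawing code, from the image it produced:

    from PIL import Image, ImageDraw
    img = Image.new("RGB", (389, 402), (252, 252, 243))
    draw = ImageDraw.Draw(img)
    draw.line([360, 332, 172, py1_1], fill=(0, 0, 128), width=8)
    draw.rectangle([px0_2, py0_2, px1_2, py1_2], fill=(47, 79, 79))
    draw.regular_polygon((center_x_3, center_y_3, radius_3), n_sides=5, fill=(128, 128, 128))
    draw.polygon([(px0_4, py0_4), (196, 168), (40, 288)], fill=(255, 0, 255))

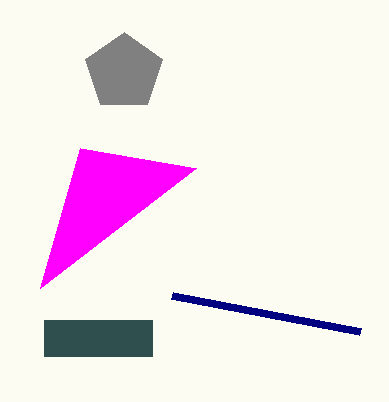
py1_1 = 296; px0_2 = 44; py0_2 = 320; px1_2 = 152; py1_2 = 356; center_x_3 = 124; center_y_3 = 72; radius_3 = 40; px0_4 = 80; py0_4 = 148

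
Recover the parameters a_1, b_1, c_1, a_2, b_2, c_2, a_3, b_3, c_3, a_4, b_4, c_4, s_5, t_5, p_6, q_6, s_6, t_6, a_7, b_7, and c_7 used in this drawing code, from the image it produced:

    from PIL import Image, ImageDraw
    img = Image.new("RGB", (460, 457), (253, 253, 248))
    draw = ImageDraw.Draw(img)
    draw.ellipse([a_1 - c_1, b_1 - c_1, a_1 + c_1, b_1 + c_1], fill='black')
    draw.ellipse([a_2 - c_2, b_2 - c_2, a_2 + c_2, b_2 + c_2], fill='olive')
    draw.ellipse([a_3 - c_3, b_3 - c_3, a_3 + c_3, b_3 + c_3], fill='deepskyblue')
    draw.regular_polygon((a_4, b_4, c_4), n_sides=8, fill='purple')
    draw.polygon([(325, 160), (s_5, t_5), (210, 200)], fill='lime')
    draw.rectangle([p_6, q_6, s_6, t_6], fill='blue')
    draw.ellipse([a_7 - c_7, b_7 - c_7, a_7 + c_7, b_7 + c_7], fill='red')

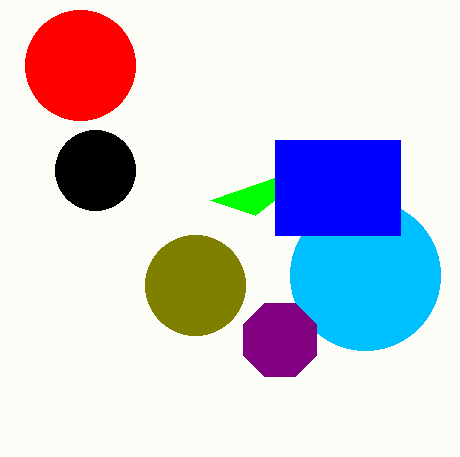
a_1 = 95
b_1 = 170
c_1 = 40
a_2 = 195
b_2 = 285
c_2 = 50
a_3 = 365
b_3 = 275
c_3 = 75
a_4 = 280
b_4 = 340
c_4 = 40
s_5 = 255
t_5 = 215
p_6 = 275
q_6 = 140
s_6 = 400
t_6 = 235
a_7 = 80
b_7 = 65
c_7 = 55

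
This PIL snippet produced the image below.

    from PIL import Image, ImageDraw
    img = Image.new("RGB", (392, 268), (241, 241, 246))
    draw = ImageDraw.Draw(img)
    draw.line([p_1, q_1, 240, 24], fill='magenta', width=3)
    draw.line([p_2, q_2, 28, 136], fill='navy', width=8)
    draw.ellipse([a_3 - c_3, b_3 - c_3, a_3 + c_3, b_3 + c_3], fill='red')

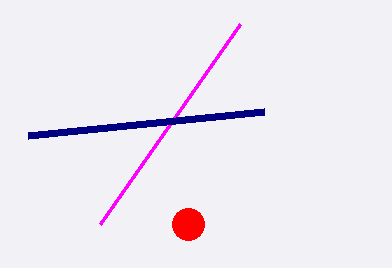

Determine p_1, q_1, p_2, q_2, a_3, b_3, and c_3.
p_1 = 100, q_1 = 224, p_2 = 264, q_2 = 112, a_3 = 188, b_3 = 224, c_3 = 16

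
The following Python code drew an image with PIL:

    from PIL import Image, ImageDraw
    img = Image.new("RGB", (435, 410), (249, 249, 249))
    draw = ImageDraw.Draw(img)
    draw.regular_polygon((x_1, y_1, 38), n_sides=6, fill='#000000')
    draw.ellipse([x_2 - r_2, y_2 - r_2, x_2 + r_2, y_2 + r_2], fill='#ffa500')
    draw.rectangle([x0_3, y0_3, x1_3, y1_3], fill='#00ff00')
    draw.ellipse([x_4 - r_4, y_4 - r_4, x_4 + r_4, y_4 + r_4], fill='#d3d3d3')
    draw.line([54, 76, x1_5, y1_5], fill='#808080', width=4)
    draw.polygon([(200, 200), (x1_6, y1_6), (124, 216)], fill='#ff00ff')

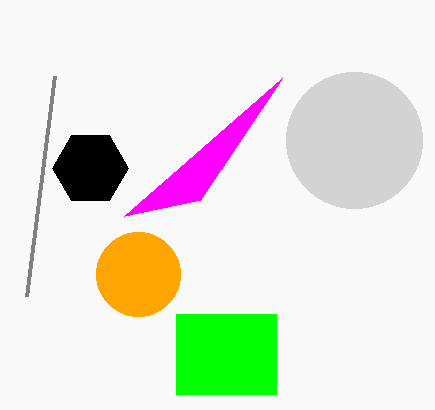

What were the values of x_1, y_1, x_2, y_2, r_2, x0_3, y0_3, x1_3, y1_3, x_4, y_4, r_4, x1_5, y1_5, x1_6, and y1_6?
x_1 = 90; y_1 = 168; x_2 = 138; y_2 = 274; r_2 = 42; x0_3 = 176; y0_3 = 314; x1_3 = 276; y1_3 = 394; x_4 = 354; y_4 = 140; r_4 = 68; x1_5 = 26; y1_5 = 296; x1_6 = 282; y1_6 = 78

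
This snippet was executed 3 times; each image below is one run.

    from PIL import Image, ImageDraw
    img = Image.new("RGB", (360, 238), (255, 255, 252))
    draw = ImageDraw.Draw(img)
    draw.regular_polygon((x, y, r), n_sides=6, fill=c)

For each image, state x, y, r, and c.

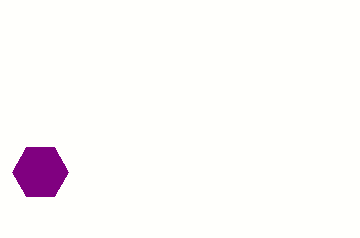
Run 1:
x = 40, y = 172, r = 28, c = 'purple'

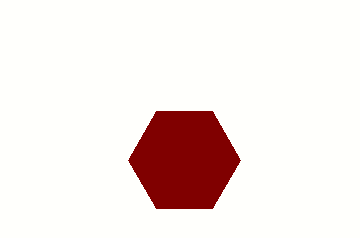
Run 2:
x = 184
y = 160
r = 56
c = 'maroon'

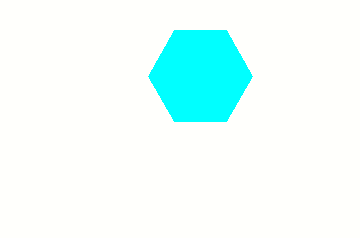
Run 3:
x = 200; y = 76; r = 52; c = 'cyan'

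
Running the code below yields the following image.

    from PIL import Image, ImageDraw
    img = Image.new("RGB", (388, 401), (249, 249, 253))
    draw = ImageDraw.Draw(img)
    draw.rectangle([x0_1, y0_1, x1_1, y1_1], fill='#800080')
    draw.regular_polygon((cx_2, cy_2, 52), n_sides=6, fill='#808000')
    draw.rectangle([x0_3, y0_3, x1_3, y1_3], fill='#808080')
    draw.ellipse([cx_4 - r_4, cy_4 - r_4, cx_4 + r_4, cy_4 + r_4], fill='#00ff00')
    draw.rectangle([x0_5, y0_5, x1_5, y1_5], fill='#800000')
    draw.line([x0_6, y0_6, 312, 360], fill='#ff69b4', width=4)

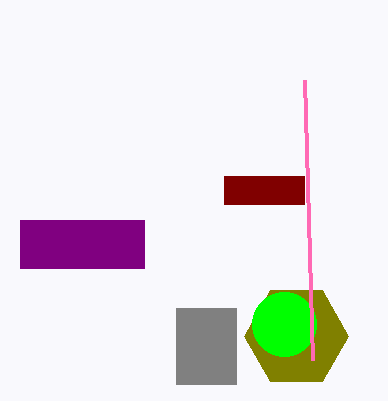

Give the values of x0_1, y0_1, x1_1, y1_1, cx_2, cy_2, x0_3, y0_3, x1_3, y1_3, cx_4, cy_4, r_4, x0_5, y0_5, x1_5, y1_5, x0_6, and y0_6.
x0_1 = 20; y0_1 = 220; x1_1 = 144; y1_1 = 268; cx_2 = 296; cy_2 = 336; x0_3 = 176; y0_3 = 308; x1_3 = 236; y1_3 = 384; cx_4 = 284; cy_4 = 324; r_4 = 32; x0_5 = 224; y0_5 = 176; x1_5 = 304; y1_5 = 204; x0_6 = 304; y0_6 = 80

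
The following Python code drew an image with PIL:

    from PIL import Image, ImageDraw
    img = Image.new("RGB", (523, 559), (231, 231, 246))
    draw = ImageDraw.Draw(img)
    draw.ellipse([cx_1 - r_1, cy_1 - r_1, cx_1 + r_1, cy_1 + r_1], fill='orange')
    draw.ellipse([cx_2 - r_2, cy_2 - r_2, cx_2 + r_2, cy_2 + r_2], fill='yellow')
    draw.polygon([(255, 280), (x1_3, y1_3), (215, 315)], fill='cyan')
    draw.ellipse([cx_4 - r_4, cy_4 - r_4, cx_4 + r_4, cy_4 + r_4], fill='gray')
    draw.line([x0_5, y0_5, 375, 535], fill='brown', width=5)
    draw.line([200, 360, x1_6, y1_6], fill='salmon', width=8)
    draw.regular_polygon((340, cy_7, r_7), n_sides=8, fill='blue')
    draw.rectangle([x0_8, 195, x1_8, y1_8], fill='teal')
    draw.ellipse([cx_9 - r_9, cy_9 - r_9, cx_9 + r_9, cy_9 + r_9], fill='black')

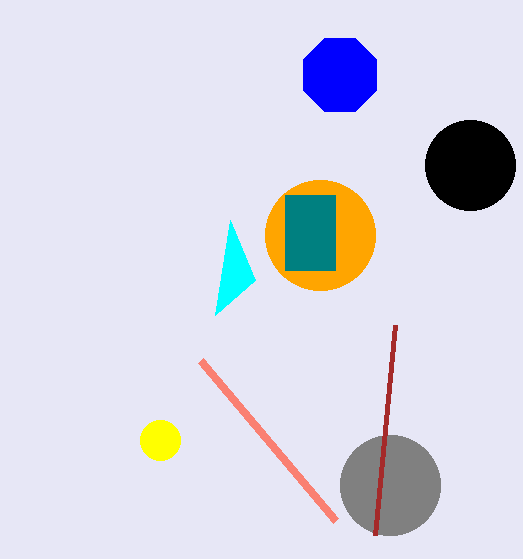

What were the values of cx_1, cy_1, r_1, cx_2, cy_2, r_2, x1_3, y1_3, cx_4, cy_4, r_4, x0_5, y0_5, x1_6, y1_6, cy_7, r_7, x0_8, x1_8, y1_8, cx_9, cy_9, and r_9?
cx_1 = 320, cy_1 = 235, r_1 = 55, cx_2 = 160, cy_2 = 440, r_2 = 20, x1_3 = 230, y1_3 = 220, cx_4 = 390, cy_4 = 485, r_4 = 50, x0_5 = 395, y0_5 = 325, x1_6 = 335, y1_6 = 520, cy_7 = 75, r_7 = 40, x0_8 = 285, x1_8 = 335, y1_8 = 270, cx_9 = 470, cy_9 = 165, r_9 = 45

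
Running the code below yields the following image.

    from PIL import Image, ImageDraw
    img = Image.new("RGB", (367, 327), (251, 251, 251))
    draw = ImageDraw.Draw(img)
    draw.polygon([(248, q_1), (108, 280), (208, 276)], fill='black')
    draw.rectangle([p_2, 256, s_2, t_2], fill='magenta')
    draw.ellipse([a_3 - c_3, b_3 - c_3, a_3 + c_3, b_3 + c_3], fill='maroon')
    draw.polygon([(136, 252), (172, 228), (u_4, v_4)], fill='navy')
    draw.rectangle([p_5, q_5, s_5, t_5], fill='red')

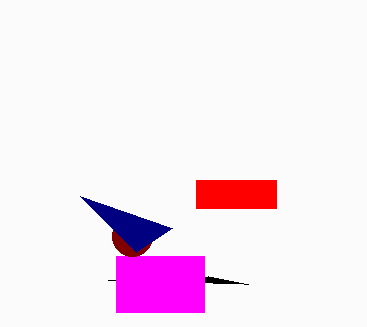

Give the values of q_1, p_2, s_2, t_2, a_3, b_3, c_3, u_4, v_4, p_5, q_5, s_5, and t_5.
q_1 = 284, p_2 = 116, s_2 = 204, t_2 = 312, a_3 = 132, b_3 = 236, c_3 = 20, u_4 = 80, v_4 = 196, p_5 = 196, q_5 = 180, s_5 = 276, t_5 = 208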